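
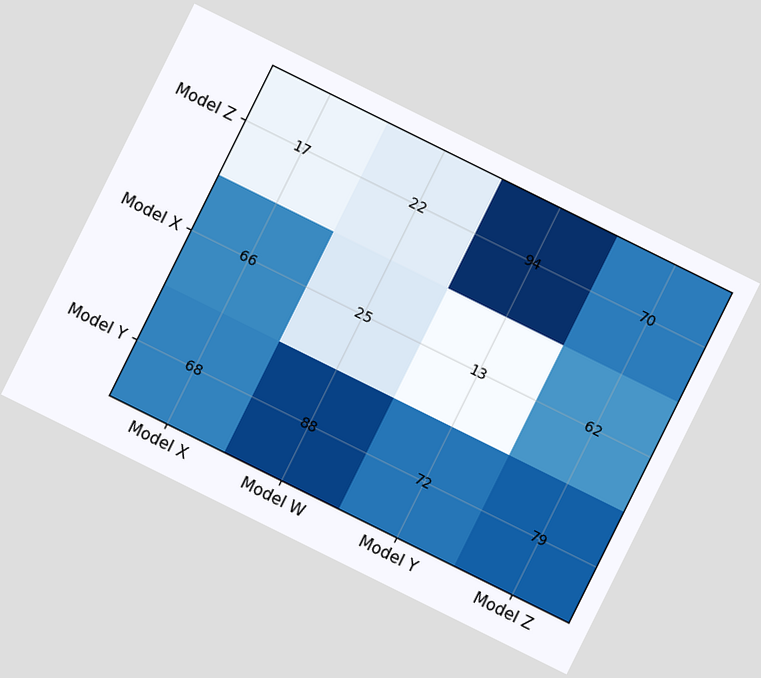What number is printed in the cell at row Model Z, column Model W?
The chart is tilted about 26° clockwise. The (Model Z, Model W) cell reads 22.

22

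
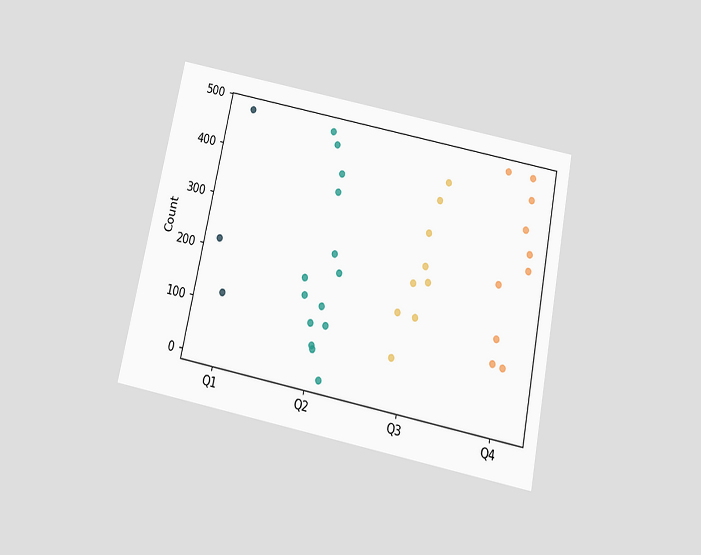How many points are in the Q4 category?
The chart is tilted about 12° clockwise and viewed slightly from below. Counting the markers in the Q4 column gives 10.

10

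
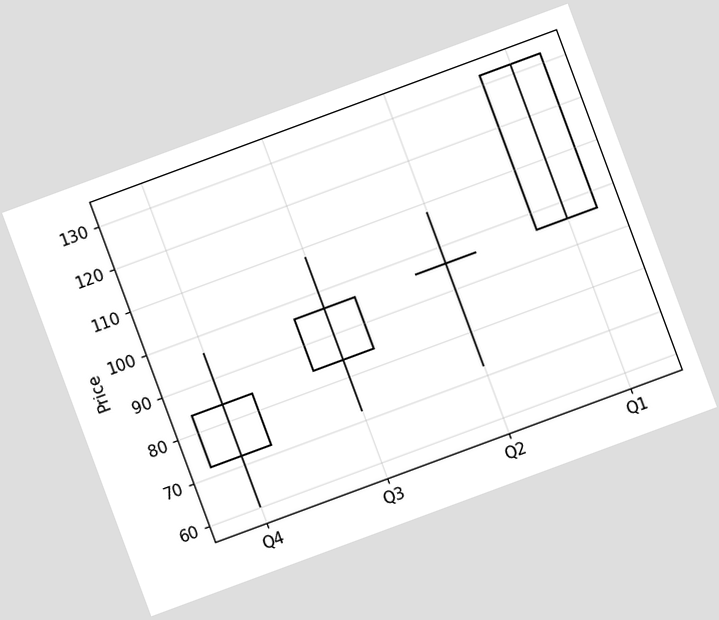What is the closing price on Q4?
The chart is tilted about 20° counter-clockwise. The Q4 candle closes at 84.

84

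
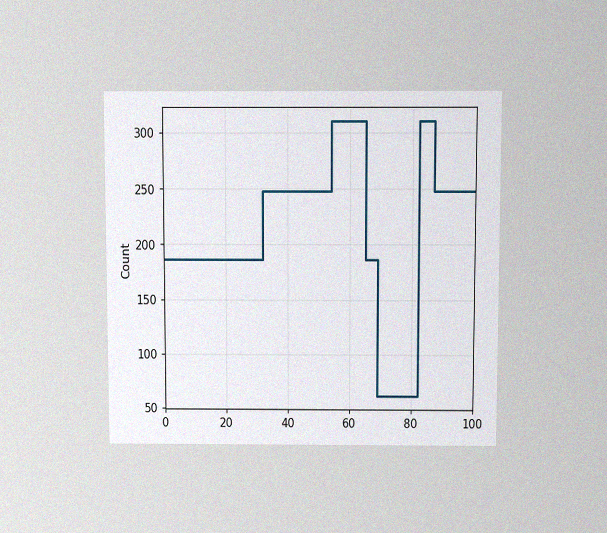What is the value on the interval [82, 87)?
310

The chart is viewed slightly from above, with some photo noise. On [82, 87) the step sits at 310.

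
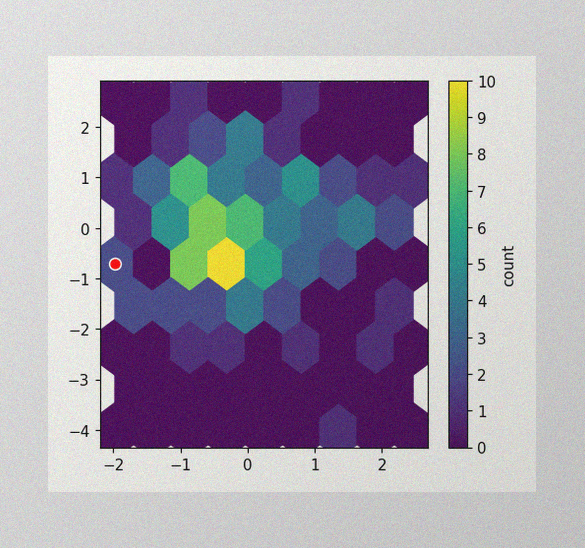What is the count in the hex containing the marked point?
The image has some photo noise and uneven lighting. The marked hex reads 2 on the colorbar.

2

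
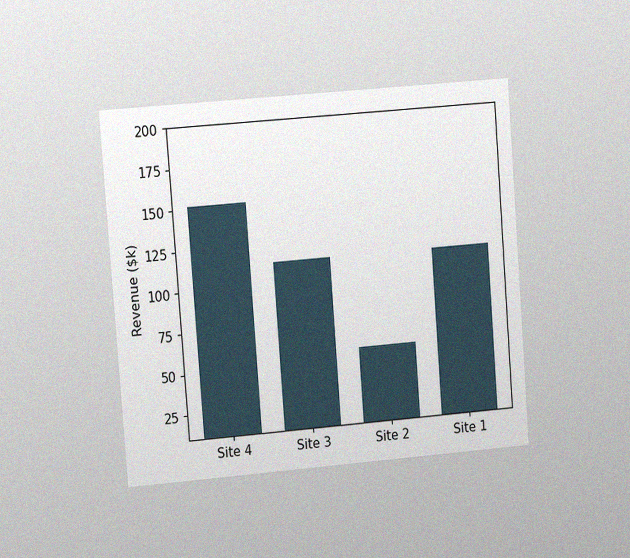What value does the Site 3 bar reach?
$114k

The chart is tilted about 4° counter-clockwise and viewed slightly from the left, with some photo noise. Reading along the chart's y-axis, the Site 3 bar reaches $114k.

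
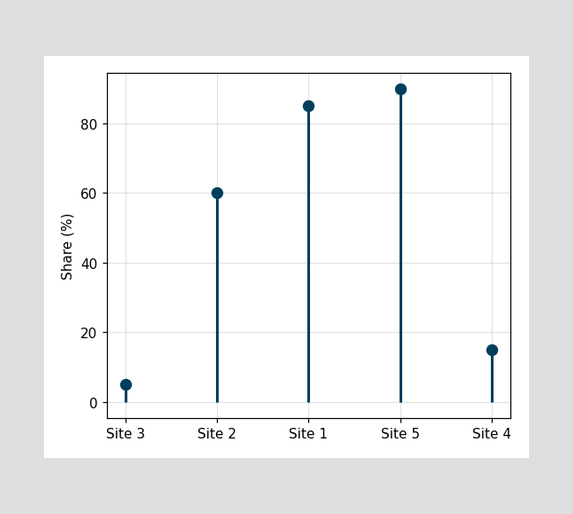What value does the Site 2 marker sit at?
60%

The Site 2 marker sits at 60%.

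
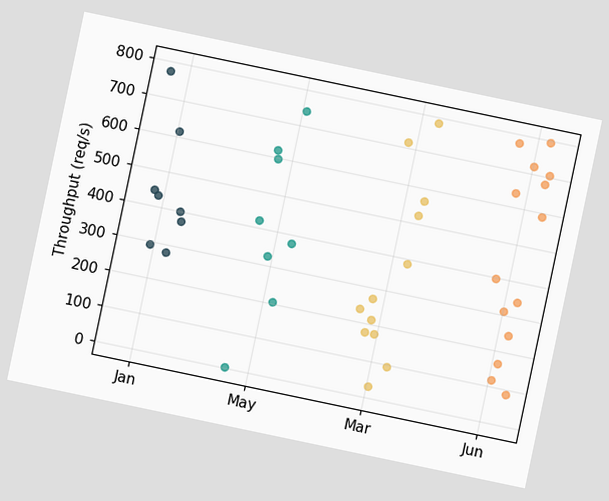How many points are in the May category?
8

The chart is tilted about 12° clockwise. Counting the markers in the May column gives 8.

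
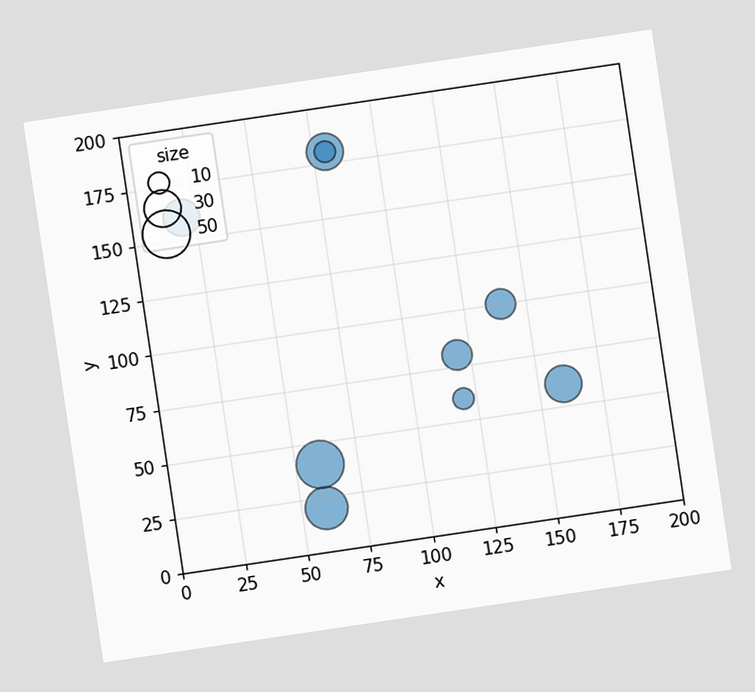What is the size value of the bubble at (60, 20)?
The chart is tilted about 8° counter-clockwise. Matching the bubble at (60, 20) against the size legend gives 40.

40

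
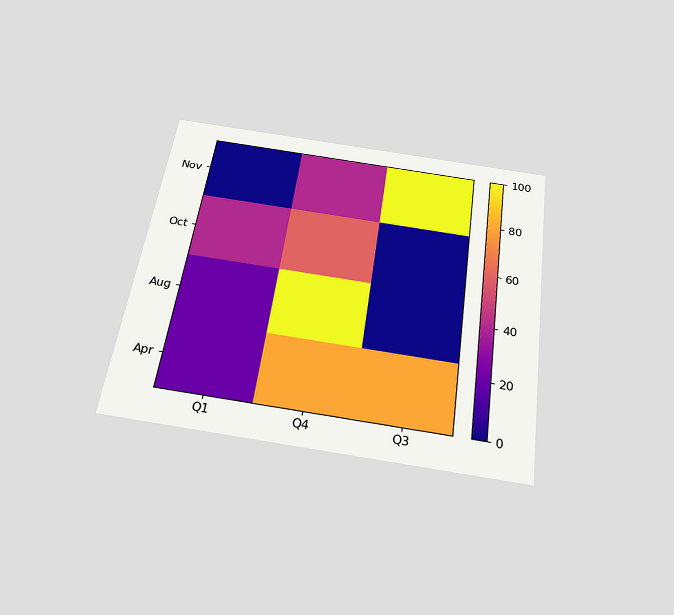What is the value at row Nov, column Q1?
The chart is tilted about 8° clockwise and viewed slightly from below. Matching cell (Nov, Q1) against the colorbar gives 0.

0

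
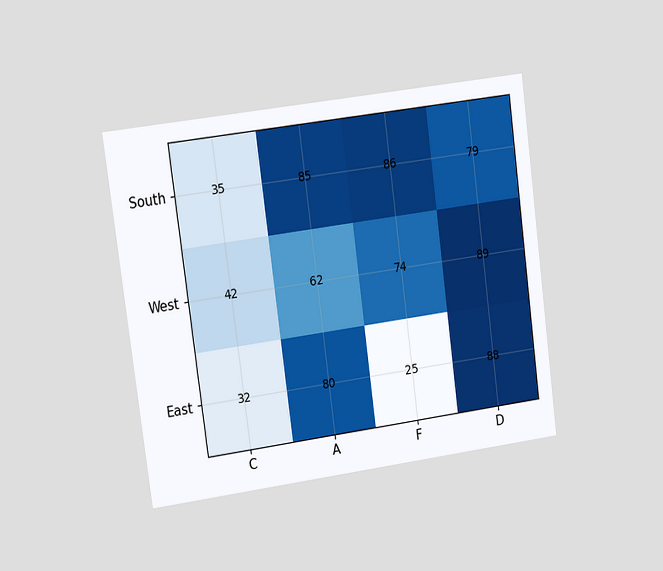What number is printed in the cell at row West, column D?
89

The chart is tilted about 8° counter-clockwise and viewed at a slight angle. The (West, D) cell reads 89.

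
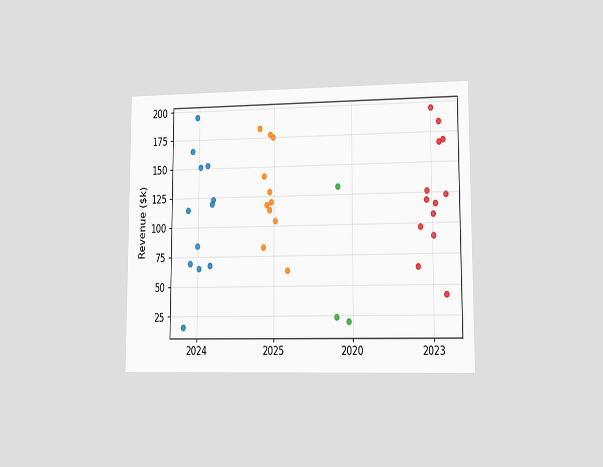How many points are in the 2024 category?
12

The chart is viewed at a slight angle. Counting the markers in the 2024 column gives 12.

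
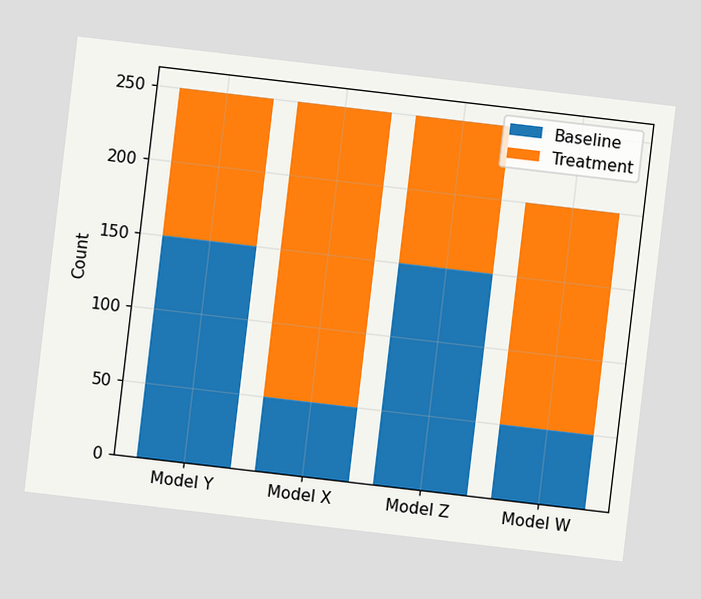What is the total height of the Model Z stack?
250

The chart is tilted about 7° clockwise. The Model Z stack's top reaches 250 on the y-axis.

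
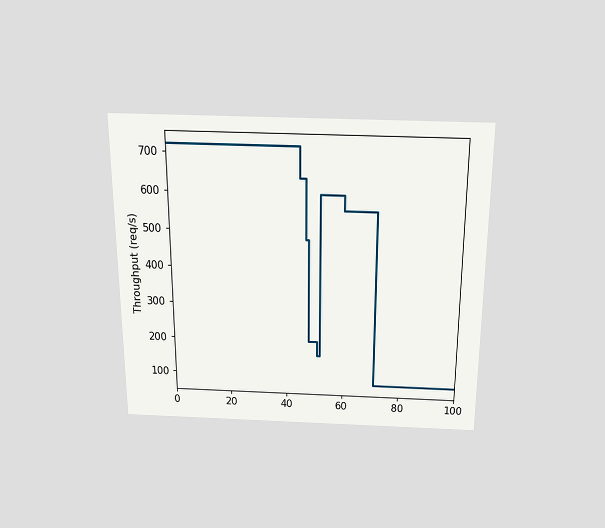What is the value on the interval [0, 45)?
720req/s

The chart is viewed slightly from above. On [0, 45) the step sits at 720req/s.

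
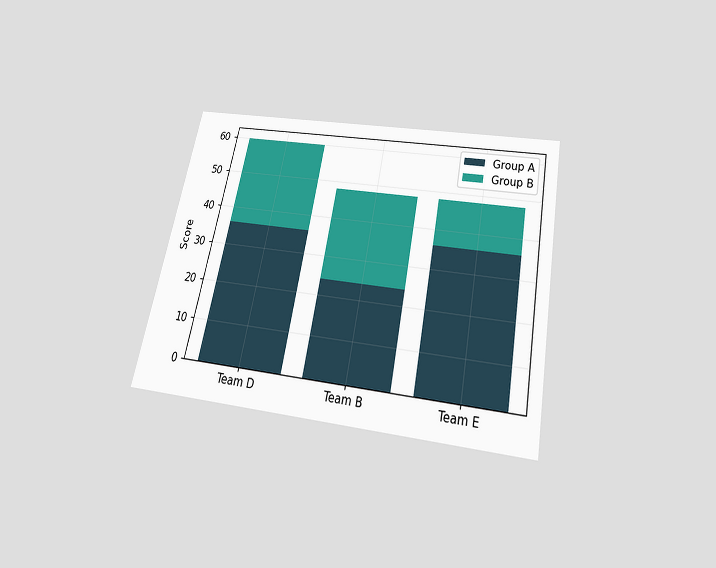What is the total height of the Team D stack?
60

The chart is tilted about 11° clockwise and viewed slightly from below. The Team D stack's top reaches 60 on the y-axis.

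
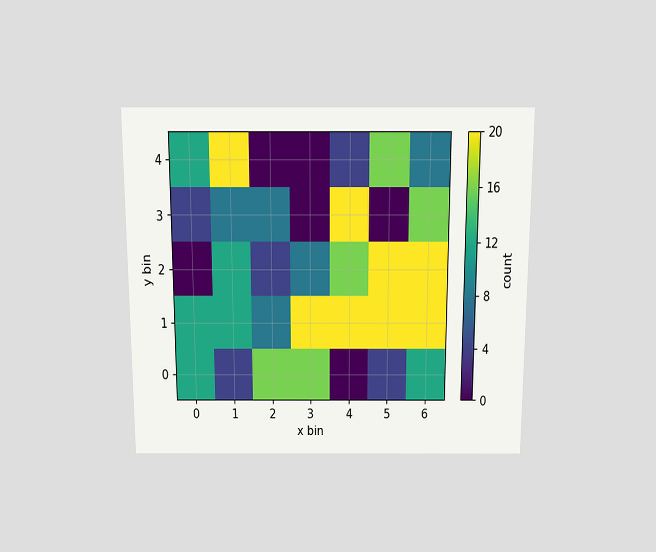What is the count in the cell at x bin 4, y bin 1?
The chart is viewed slightly from above. Matching the cell (4, 1) against the colorbar gives 20.

20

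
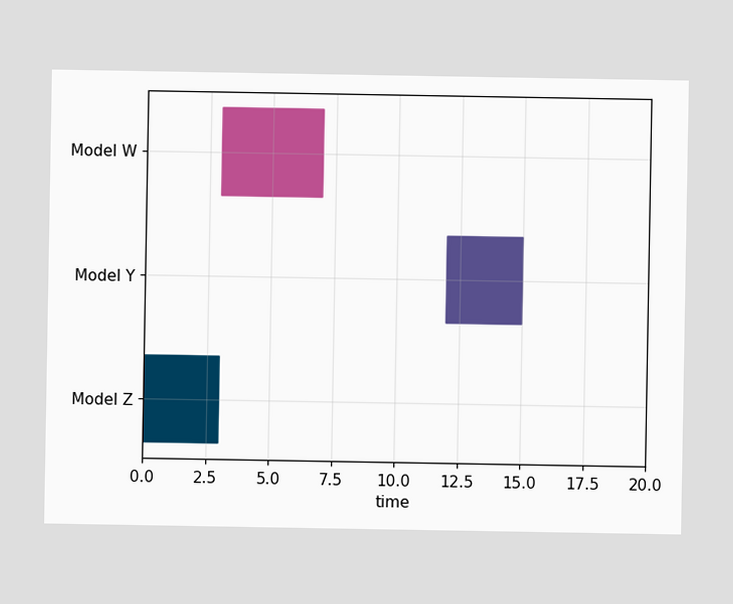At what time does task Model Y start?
The Model Y bar begins at t=12.

12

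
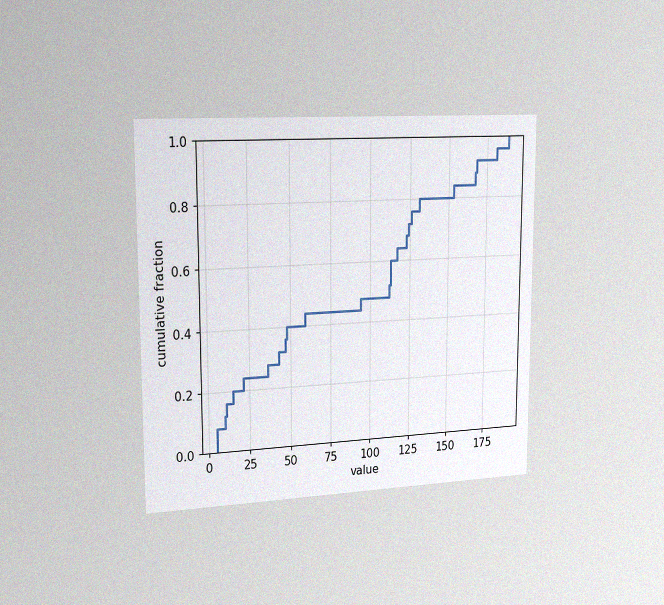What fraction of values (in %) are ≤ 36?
28%

The chart is viewed slightly from the left, with some photo noise. At x=36 the ECDF step is at 28%.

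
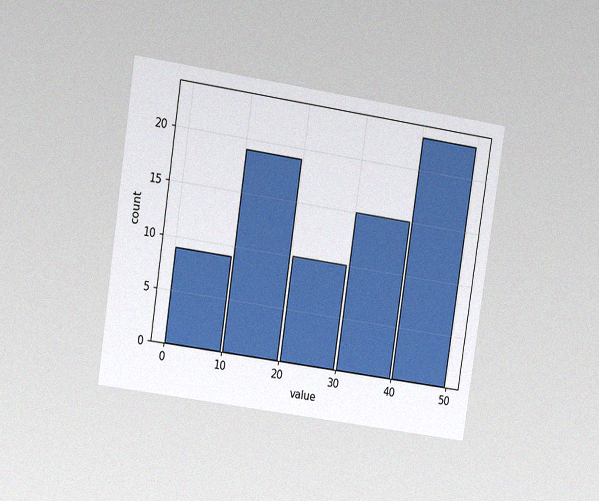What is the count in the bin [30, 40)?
15

The chart is tilted about 8° clockwise and viewed at a slight angle, with some photo noise. The [30, 40) bin has height 15.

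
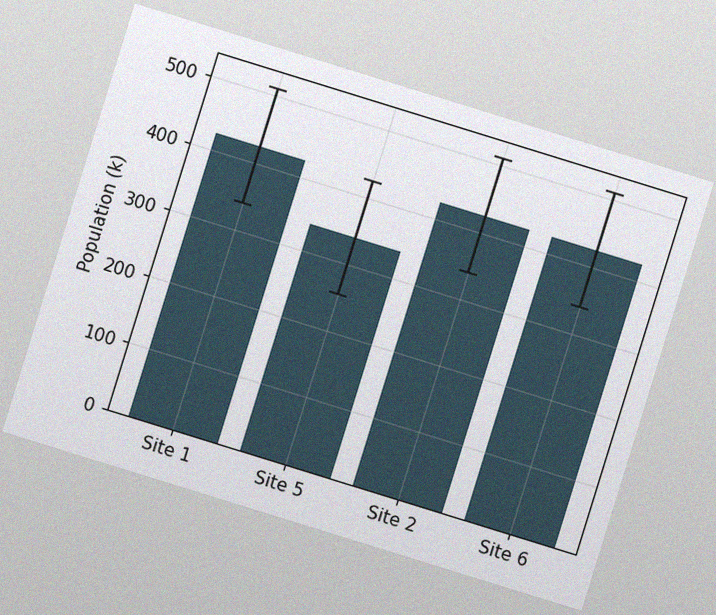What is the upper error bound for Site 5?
425k

The chart is tilted about 17° clockwise, with some photo noise. The Site 5 bar's upper whisker reaches 425k.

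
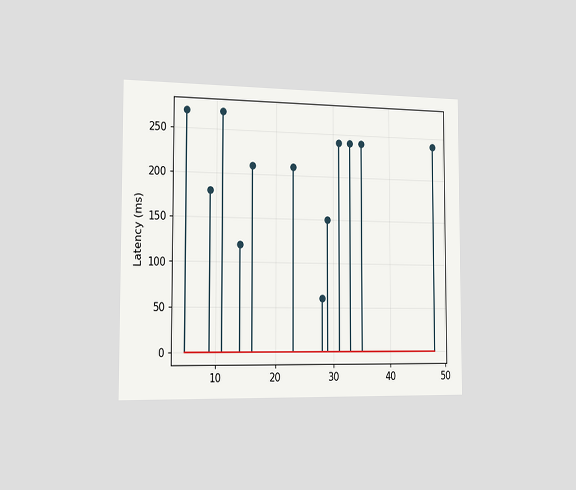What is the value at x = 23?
The chart is viewed slightly from the left. The stem at x=23 reaches 210ms.

210ms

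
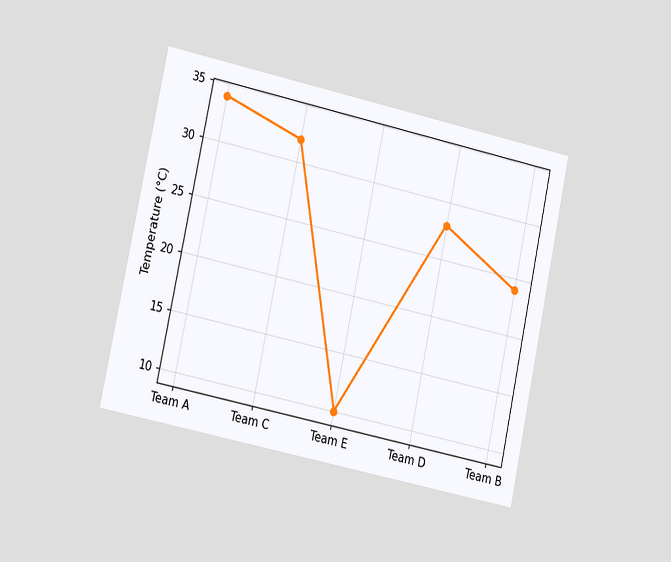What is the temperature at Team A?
The chart is tilted about 12° clockwise and viewed slightly from the left. At Team A, the line is at 34°C.

34°C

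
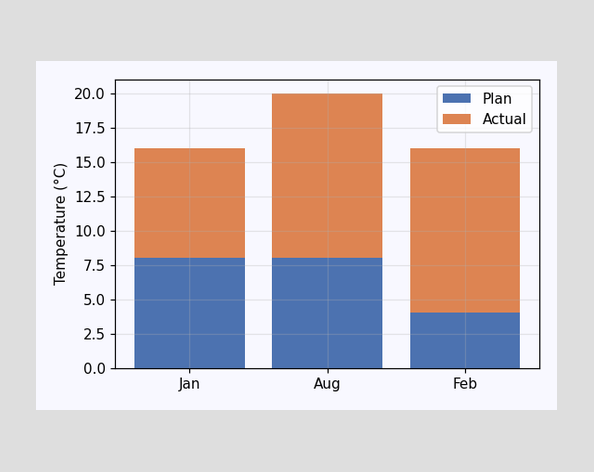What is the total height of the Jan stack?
16°C

The Jan stack's top reaches 16°C on the y-axis.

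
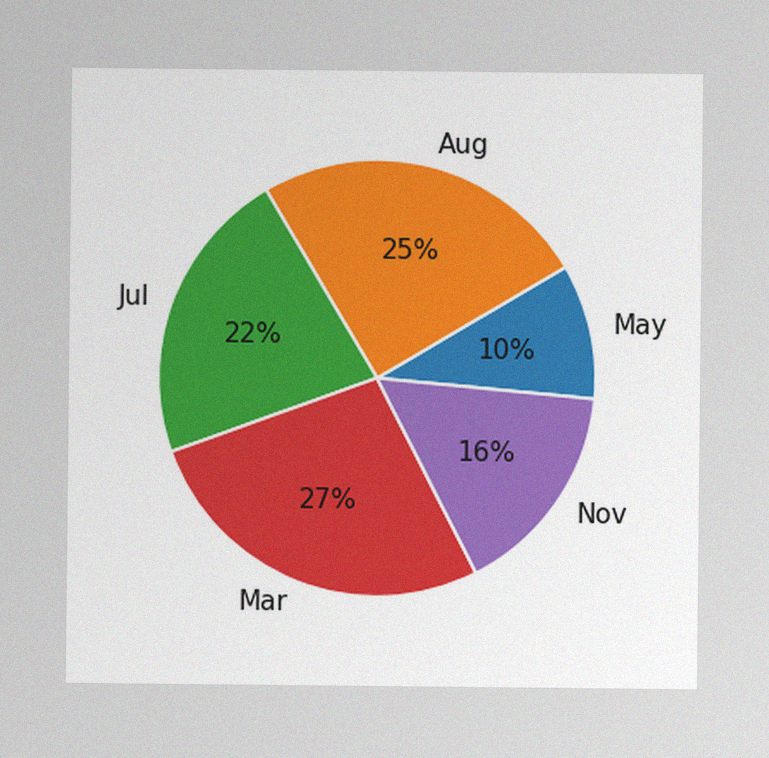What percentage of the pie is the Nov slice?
The image has some photo noise and uneven lighting. The Nov slice takes up 16% of the pie.

16%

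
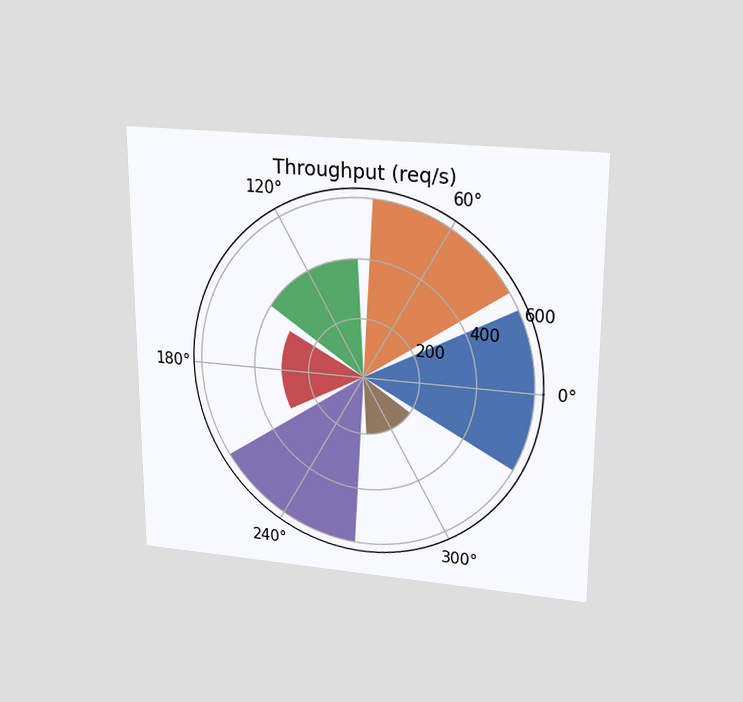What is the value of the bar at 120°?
The chart is viewed slightly from above. The bar at 120° reaches 400req/s on the radial axis.

400req/s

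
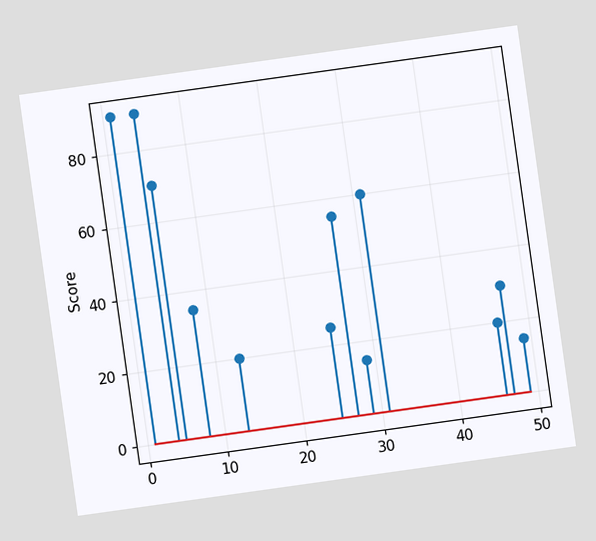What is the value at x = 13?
20

The chart is tilted about 8° counter-clockwise. The stem at x=13 reaches 20.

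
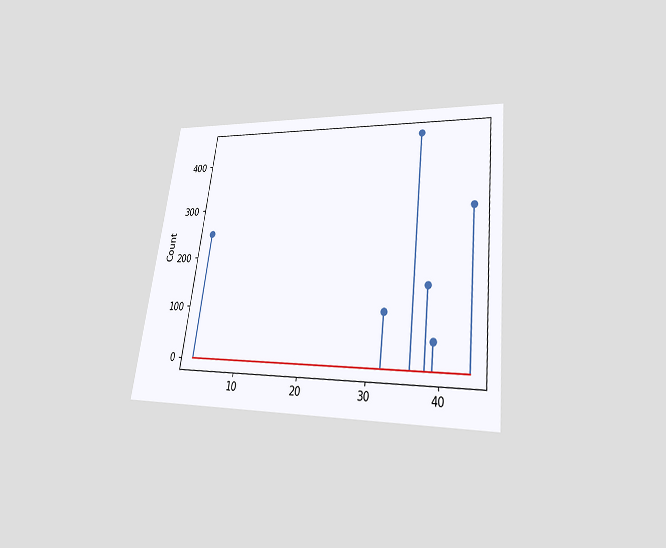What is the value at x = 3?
250

The chart is tilted about 7° clockwise and viewed slightly from below. The stem at x=3 reaches 250.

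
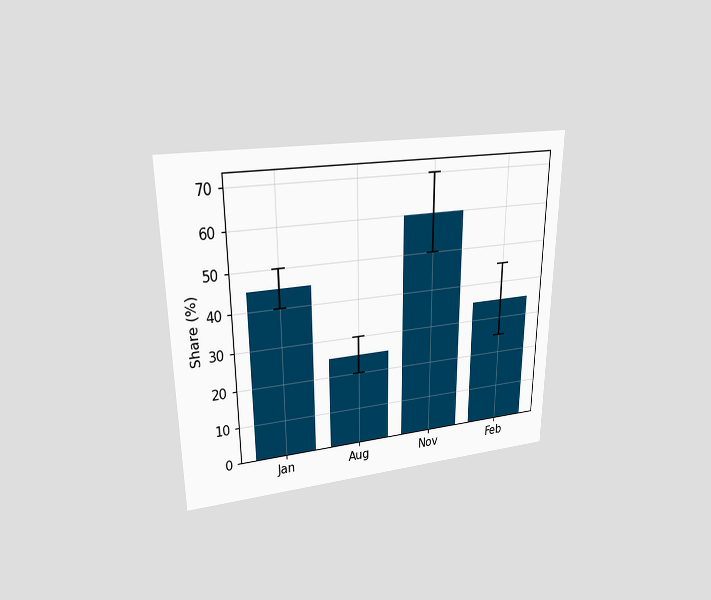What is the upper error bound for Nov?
70%

The chart is viewed at a slight angle. The Nov bar's upper whisker reaches 70%.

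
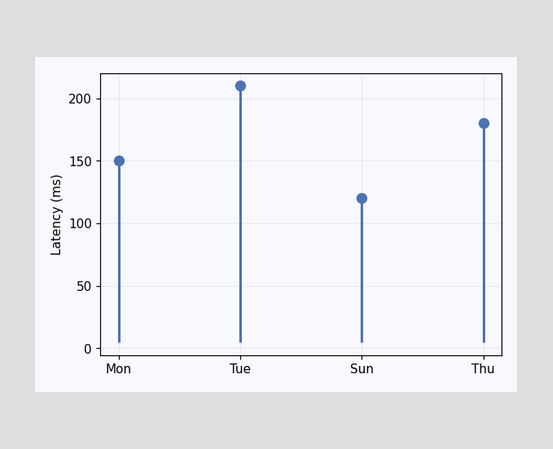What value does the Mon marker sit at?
150ms

The Mon marker sits at 150ms.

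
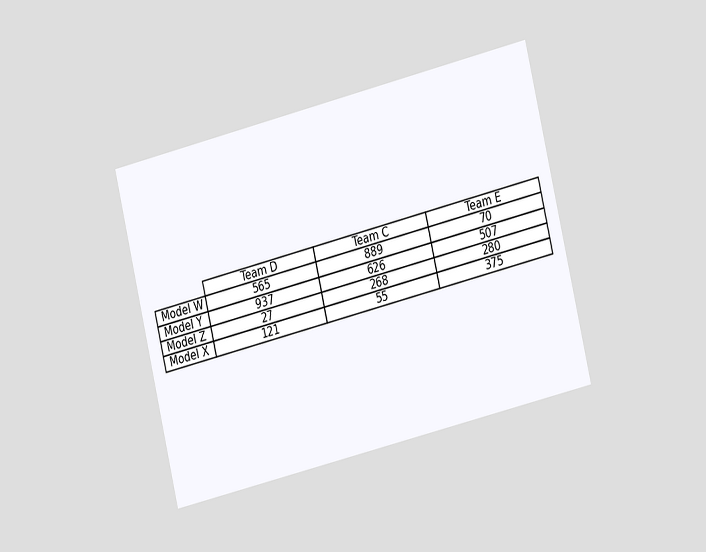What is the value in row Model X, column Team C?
The chart is tilted about 14° counter-clockwise and viewed at a slight angle. The (Model X, Team C) cell reads 55.

55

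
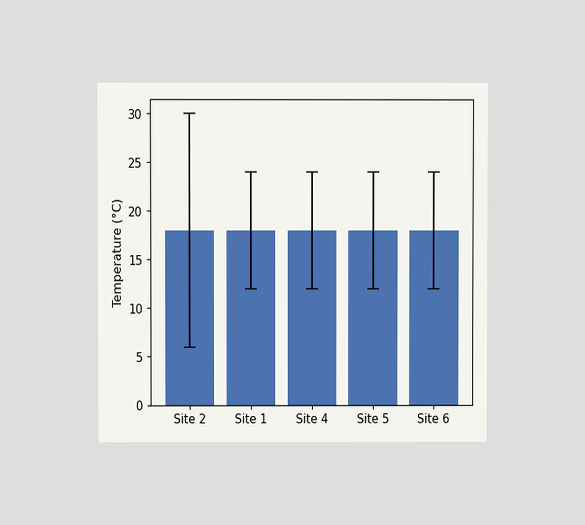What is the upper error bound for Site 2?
The chart is viewed at a slight angle. The Site 2 bar's upper whisker reaches 30°C.

30°C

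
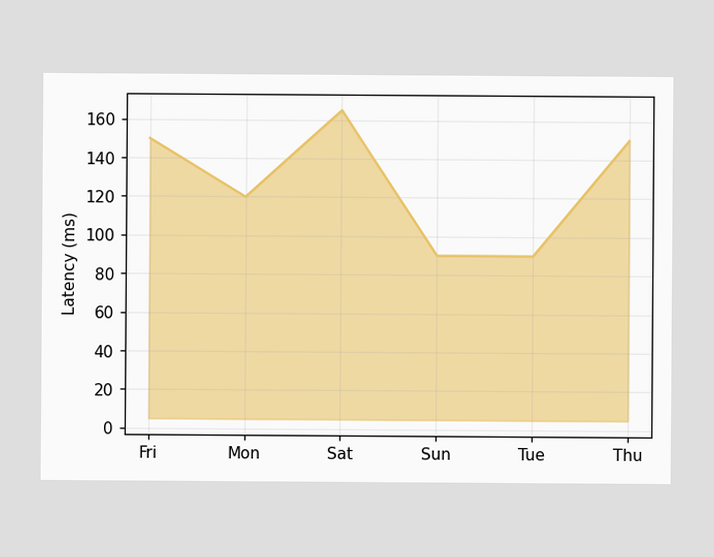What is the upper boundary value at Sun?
At Sun the upper boundary is at 90ms.

90ms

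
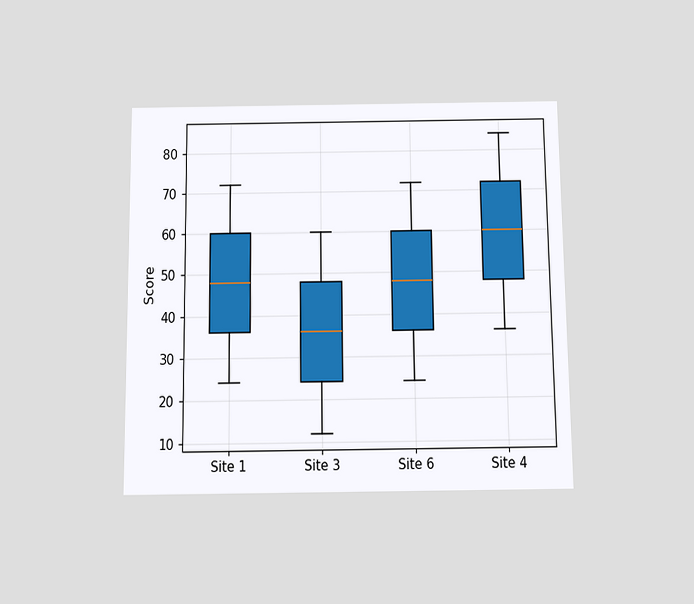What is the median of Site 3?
36

The chart is viewed slightly from below. The median line in the Site 3 box sits at 36.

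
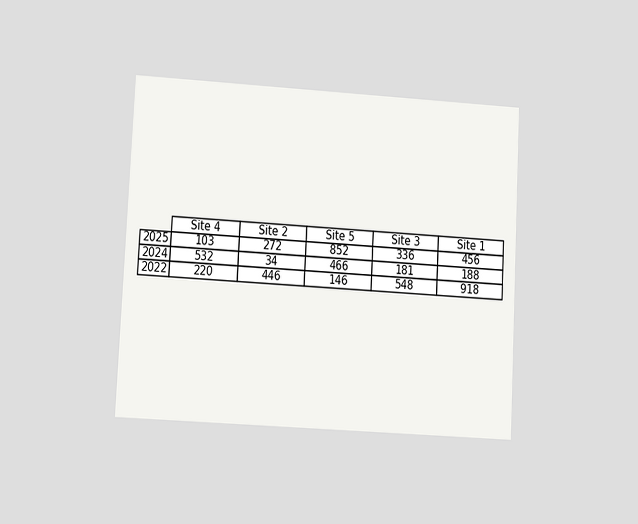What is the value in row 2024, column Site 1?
188

The chart is tilted about 3° clockwise and viewed at a slight angle. The (2024, Site 1) cell reads 188.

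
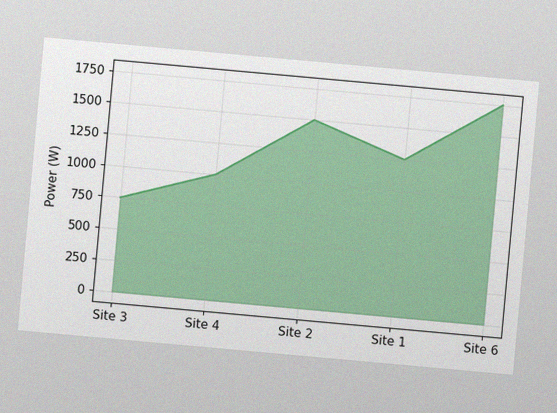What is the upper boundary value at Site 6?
1750W

The chart is tilted about 5° clockwise, with some photo noise. At Site 6 the upper boundary is at 1750W.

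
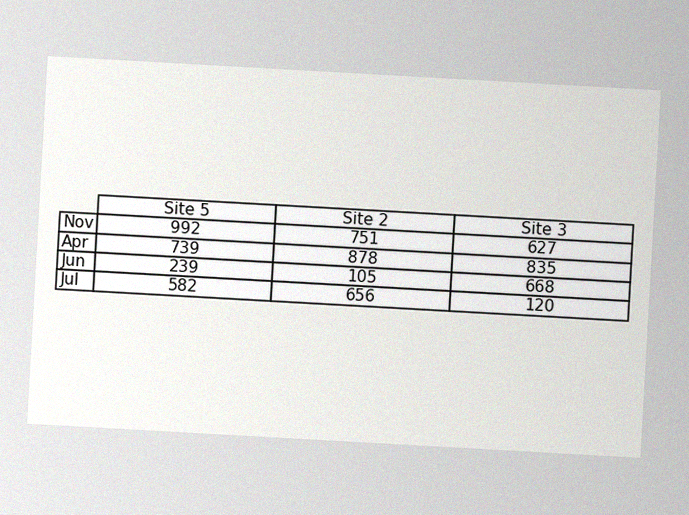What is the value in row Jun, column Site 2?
The chart is tilted about 3° clockwise, with some photo noise. The (Jun, Site 2) cell reads 105.

105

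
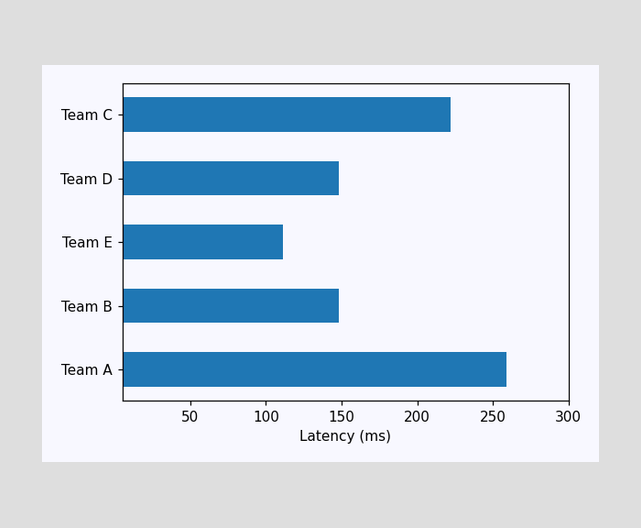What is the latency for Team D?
148ms

Reading along the chart's x-axis, the Team D bar reaches 148ms.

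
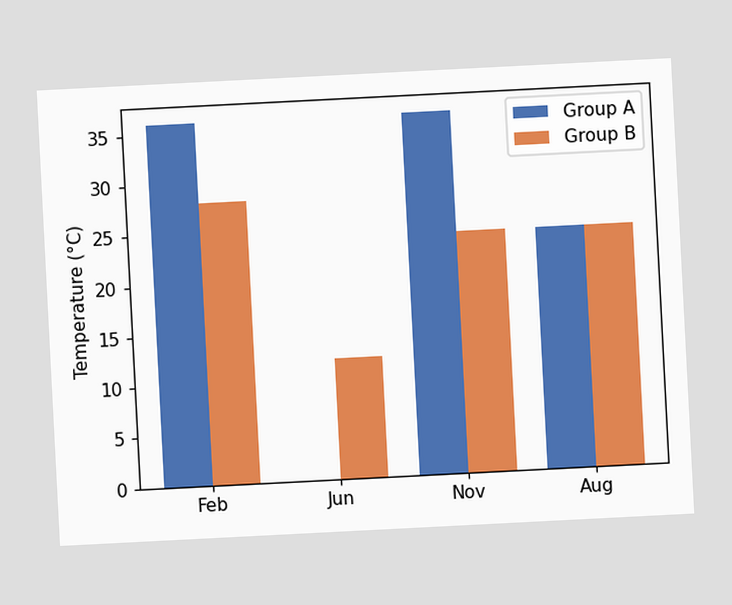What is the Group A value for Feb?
36°C

The chart is tilted about 3° counter-clockwise. The Group A bar at Feb reaches 36°C on the y-axis.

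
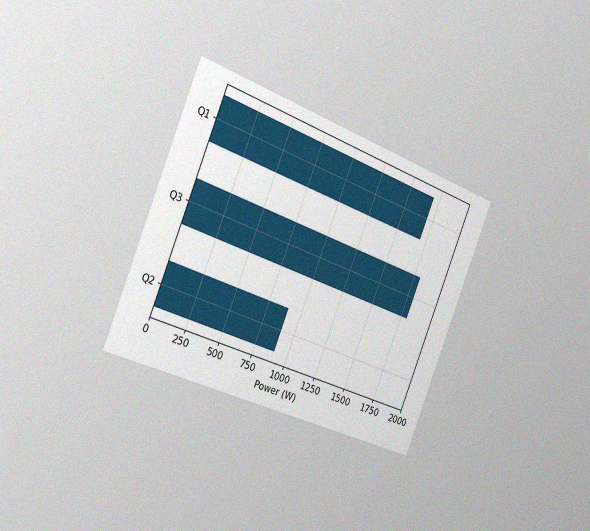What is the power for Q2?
The chart is tilted about 22° clockwise and viewed slightly from the left, with some photo noise. Reading along the chart's x-axis, the Q2 bar reaches 900W.

900W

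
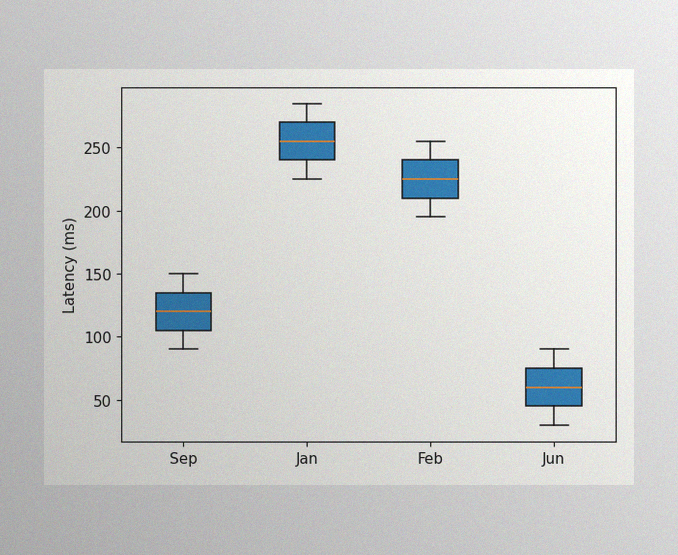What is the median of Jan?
The image has some photo noise and uneven lighting. The median line in the Jan box sits at 255ms.

255ms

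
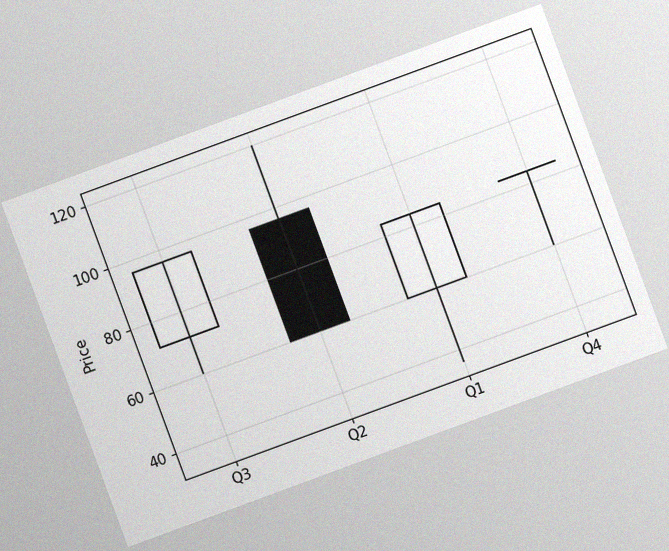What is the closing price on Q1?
The chart is tilted about 20° counter-clockwise, with some photo noise. The Q1 candle closes at 84.

84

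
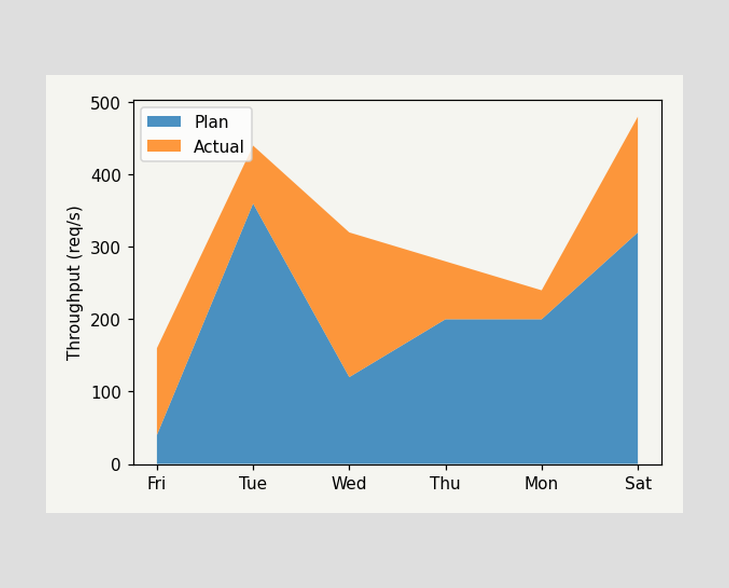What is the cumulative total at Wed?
320req/s

The stacked total at Wed reaches 320req/s.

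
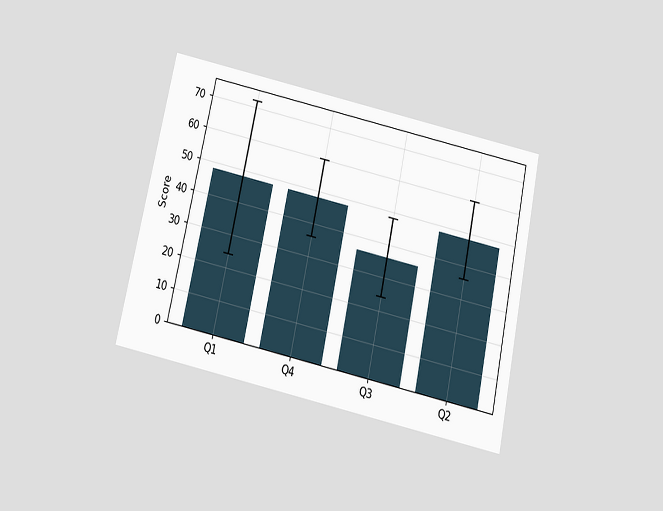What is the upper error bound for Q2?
60

The chart is tilted about 12° clockwise and viewed slightly from below. The Q2 bar's upper whisker reaches 60.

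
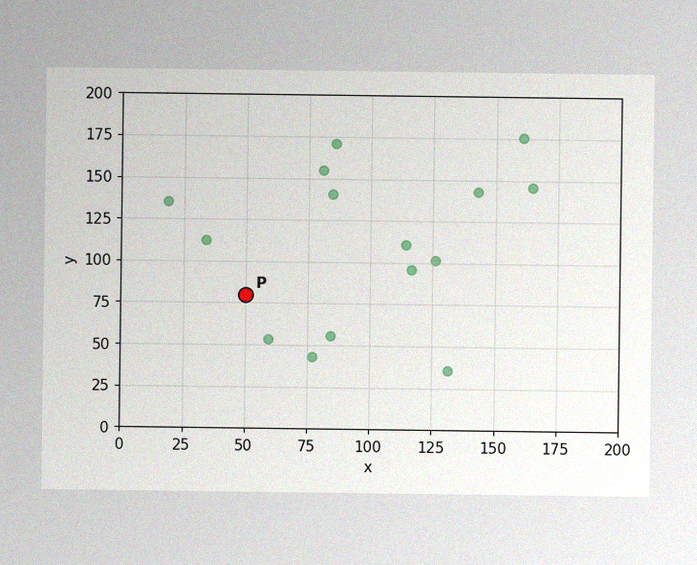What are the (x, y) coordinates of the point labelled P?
The image has some photo noise and uneven lighting. Following the gridlines from P to each axis, P sits at (50, 80).

(50, 80)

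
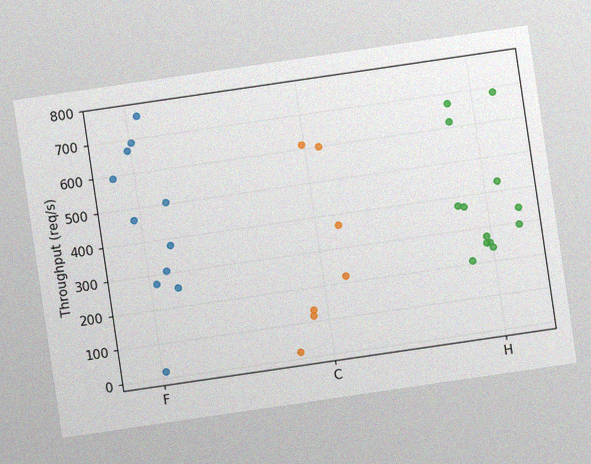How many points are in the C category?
7

The chart is tilted about 8° counter-clockwise, with some photo noise. Counting the markers in the C column gives 7.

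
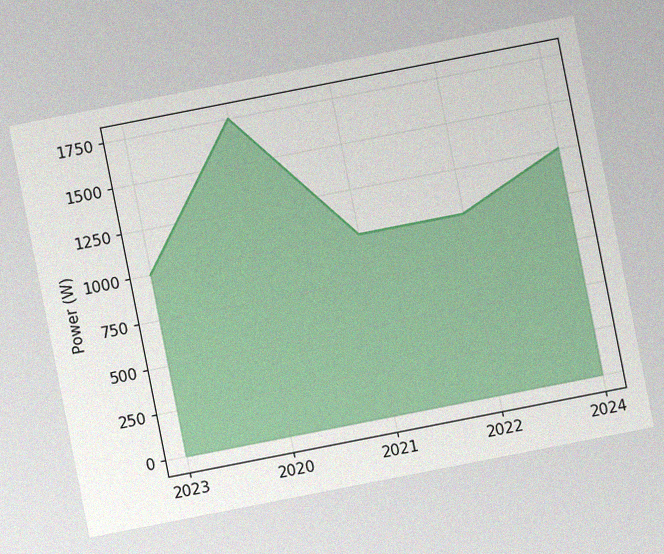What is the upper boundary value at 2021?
1000W

The chart is tilted about 11° counter-clockwise, with some photo noise. At 2021 the upper boundary is at 1000W.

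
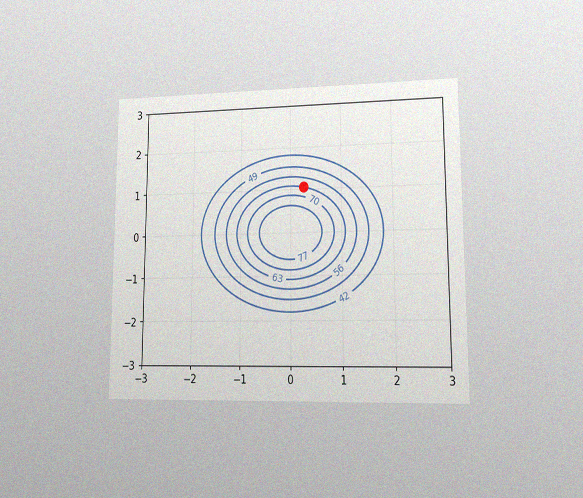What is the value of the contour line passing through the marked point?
The chart is viewed at a slight angle, with some photo noise. The marked point sits on the contour labelled 63.

63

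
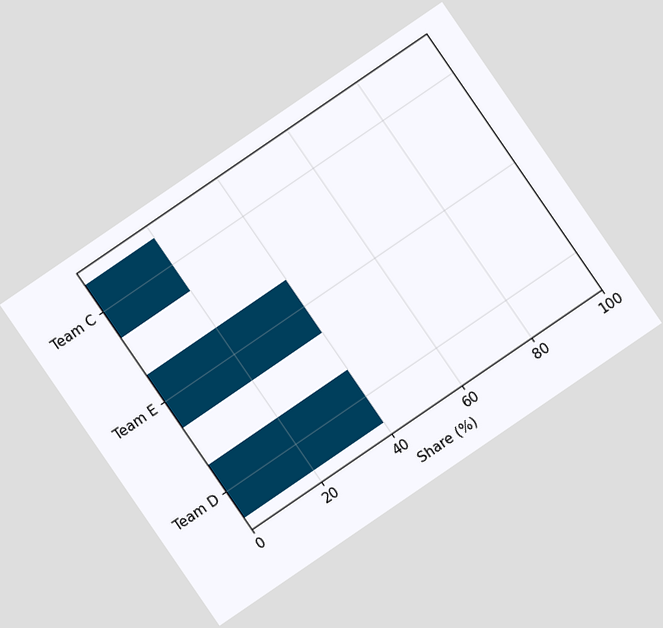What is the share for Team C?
The chart is tilted about 34° counter-clockwise. Reading along the chart's x-axis, the Team C bar reaches 20%.

20%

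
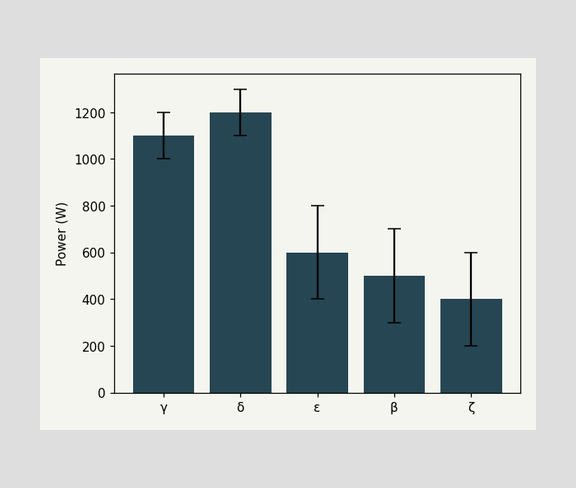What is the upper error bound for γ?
The γ bar's upper whisker reaches 1200W.

1200W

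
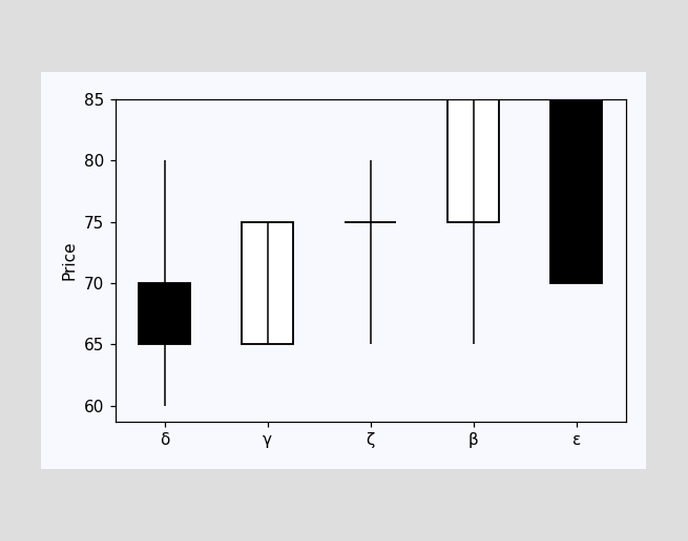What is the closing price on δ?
The δ candle closes at 65.

65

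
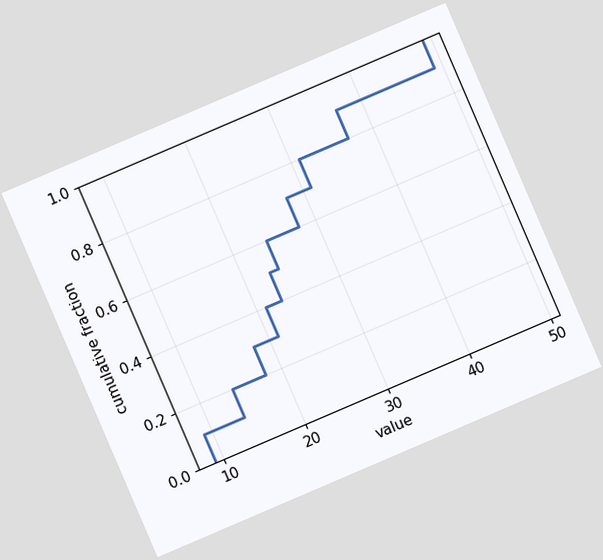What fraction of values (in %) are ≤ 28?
70%

The chart is tilted about 23° counter-clockwise. At x=28 the ECDF step is at 70%.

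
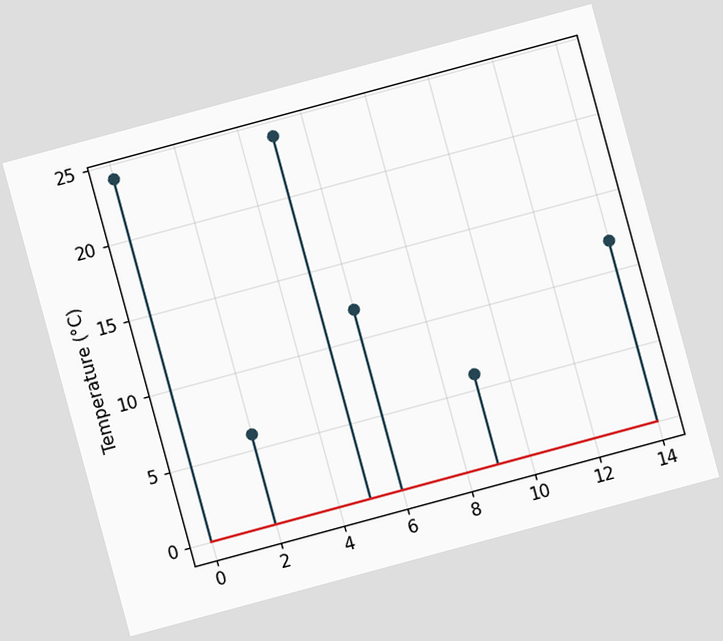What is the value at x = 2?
6°C

The chart is tilted about 15° counter-clockwise. The stem at x=2 reaches 6°C.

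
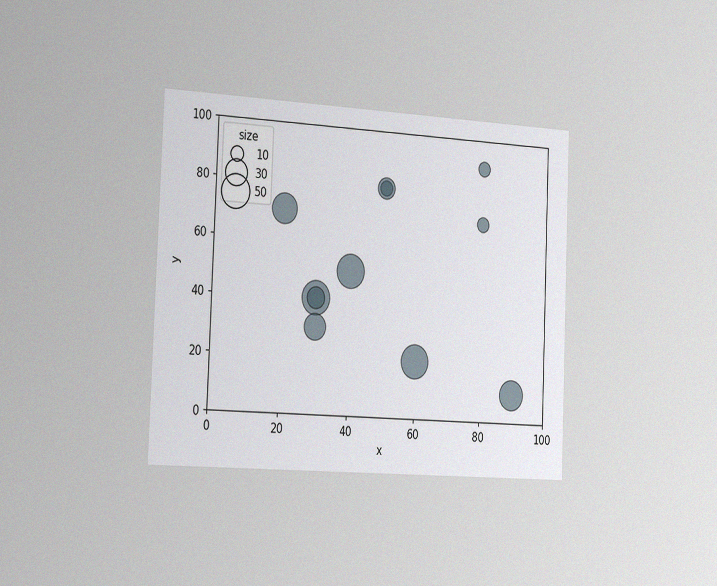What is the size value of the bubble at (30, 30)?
30

The chart is tilted about 2° clockwise and viewed slightly from the left, with some photo noise. Matching the bubble at (30, 30) against the size legend gives 30.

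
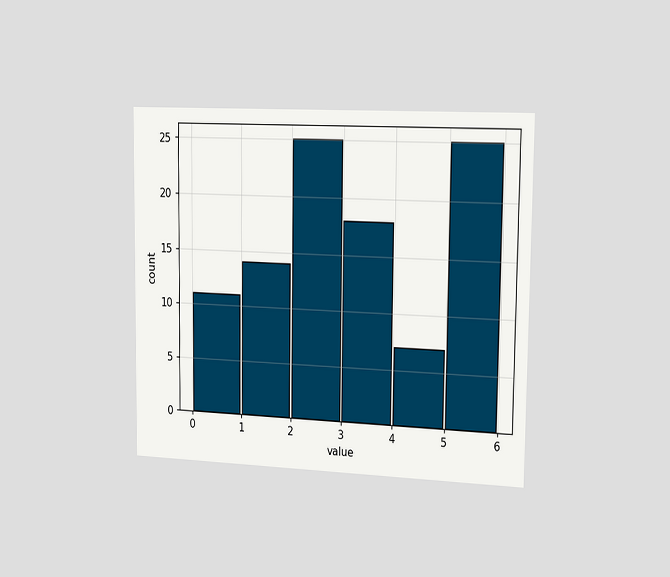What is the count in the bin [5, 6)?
25

The chart is viewed slightly from the right. The [5, 6) bin has height 25.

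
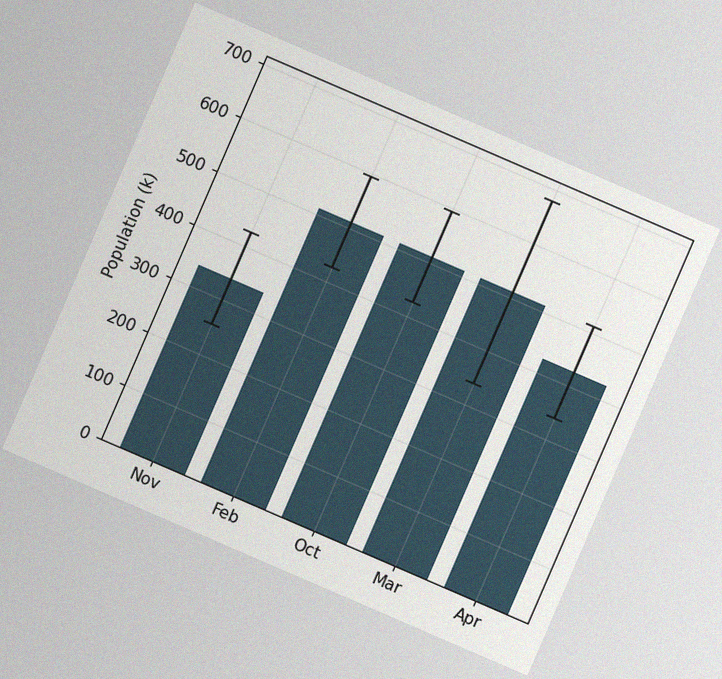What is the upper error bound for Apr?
The chart is tilted about 23° clockwise, with some photo noise. The Apr bar's upper whisker reaches 510k.

510k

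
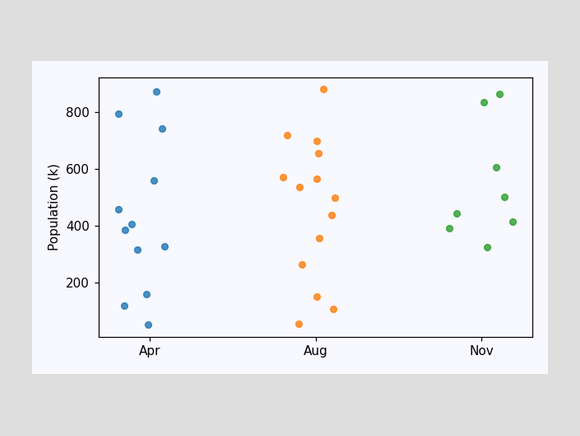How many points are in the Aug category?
14

Counting the markers in the Aug column gives 14.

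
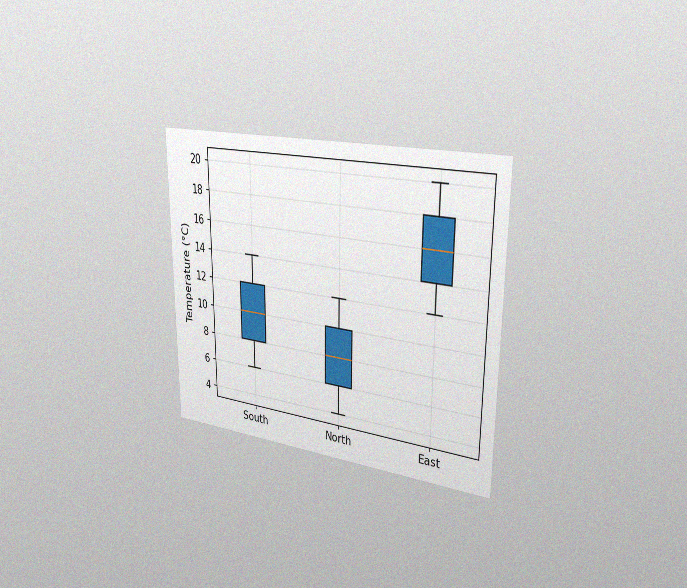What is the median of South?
10°C

The chart is viewed slightly from the right, with some photo noise. The median line in the South box sits at 10°C.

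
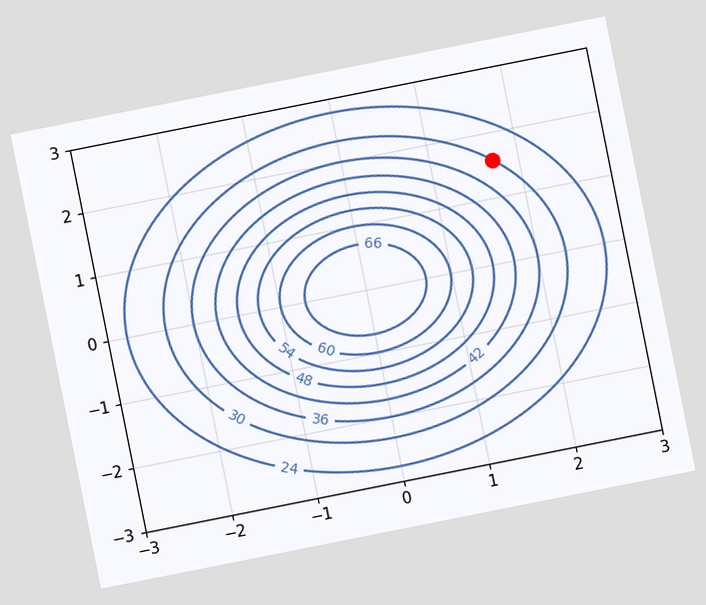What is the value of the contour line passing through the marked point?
30

The chart is tilted about 11° counter-clockwise. The marked point sits on the contour labelled 30.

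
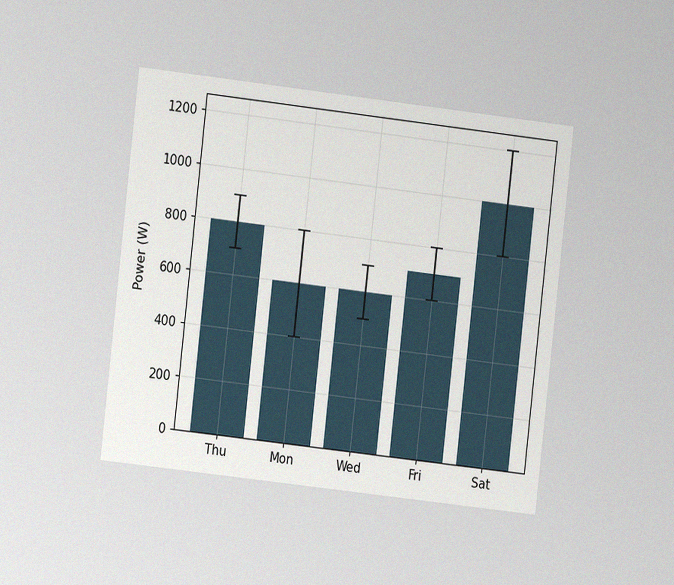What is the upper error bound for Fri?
800W

The chart is tilted about 7° clockwise and viewed at a slight angle, with some photo noise. The Fri bar's upper whisker reaches 800W.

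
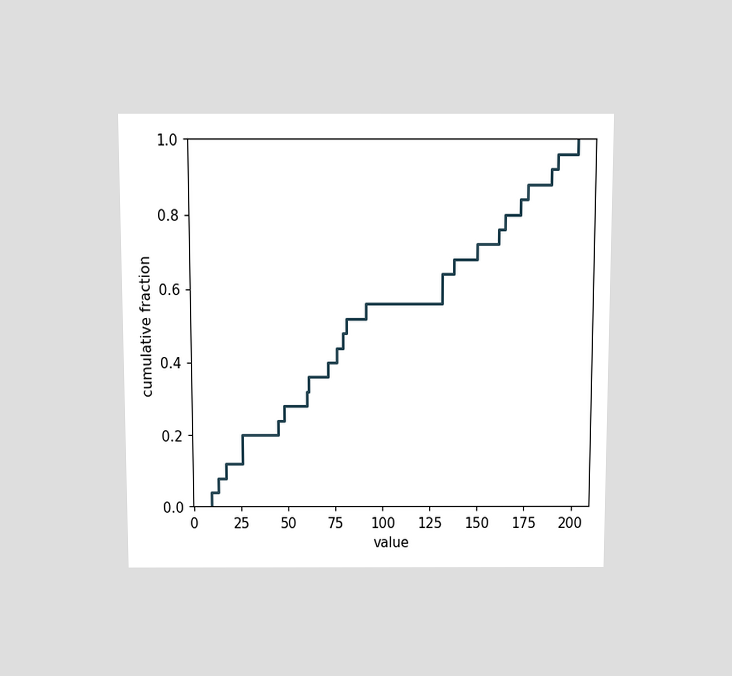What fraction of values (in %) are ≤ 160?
The chart is viewed slightly from above. At x=160 the ECDF step is at 76%.

76%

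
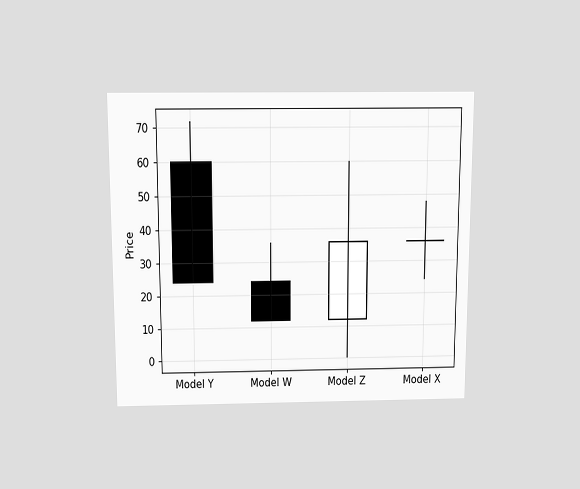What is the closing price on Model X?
36

The chart is viewed slightly from above. The Model X candle closes at 36.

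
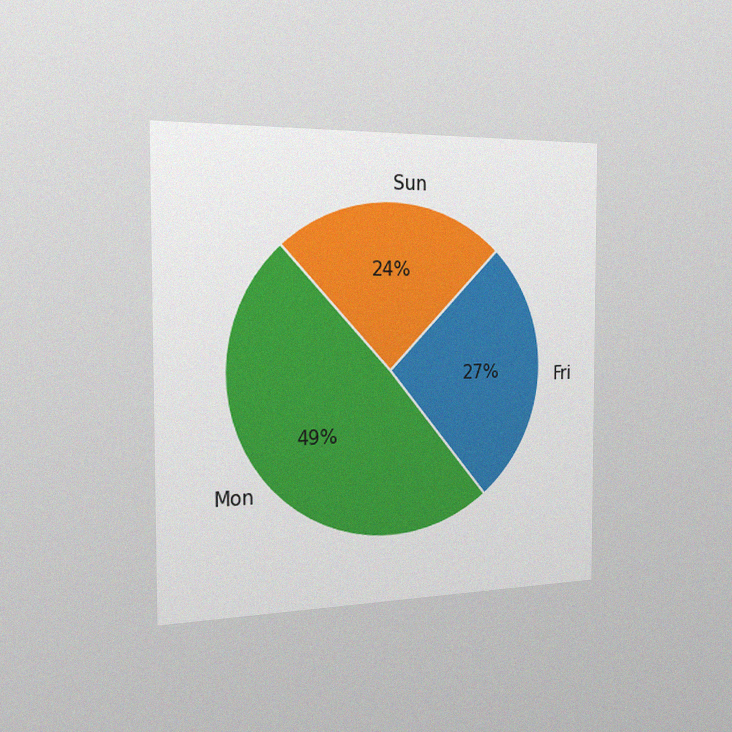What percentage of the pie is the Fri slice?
27%

The chart is viewed slightly from the left, with some photo noise. The Fri slice takes up 27% of the pie.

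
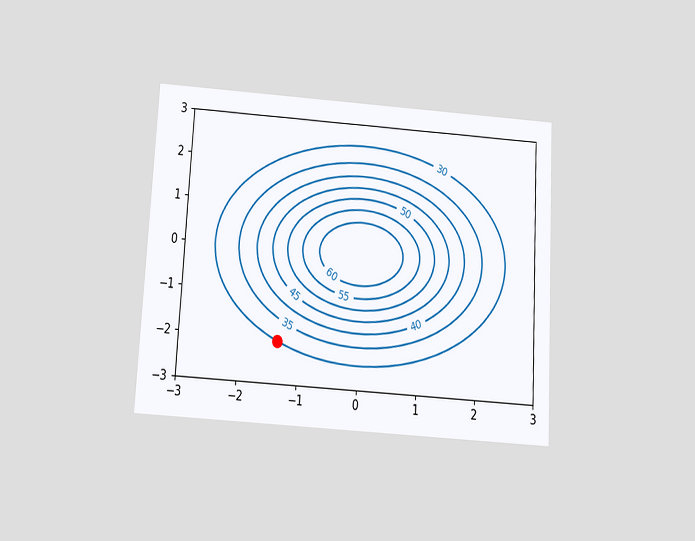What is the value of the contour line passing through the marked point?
30

The chart is tilted about 3° clockwise and viewed slightly from below. The marked point sits on the contour labelled 30.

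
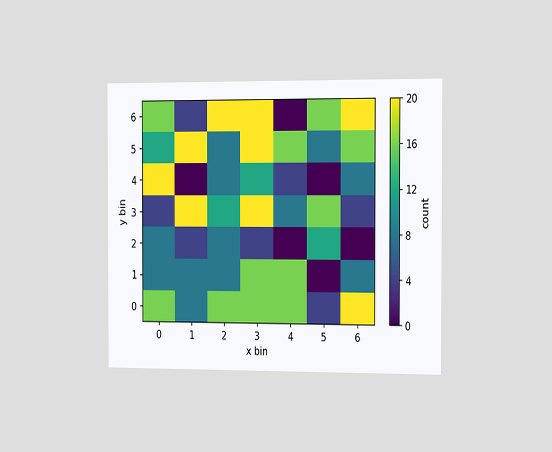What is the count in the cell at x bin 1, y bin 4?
The chart is viewed slightly from the right. Matching the cell (1, 4) against the colorbar gives 0.

0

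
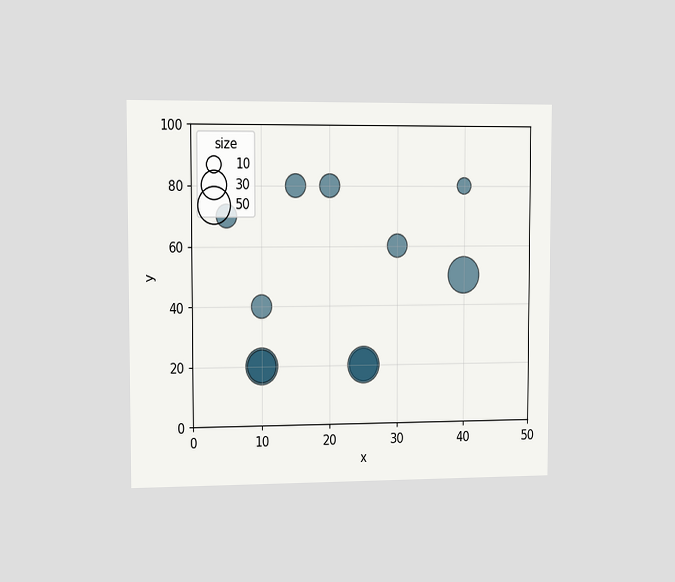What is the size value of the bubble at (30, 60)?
20

The chart is viewed slightly from the left. Matching the bubble at (30, 60) against the size legend gives 20.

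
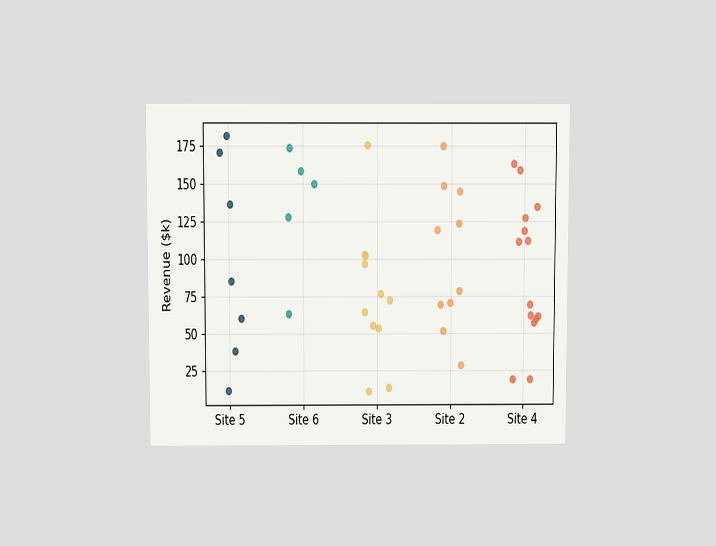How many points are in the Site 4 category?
14

The chart is viewed slightly from above. Counting the markers in the Site 4 column gives 14.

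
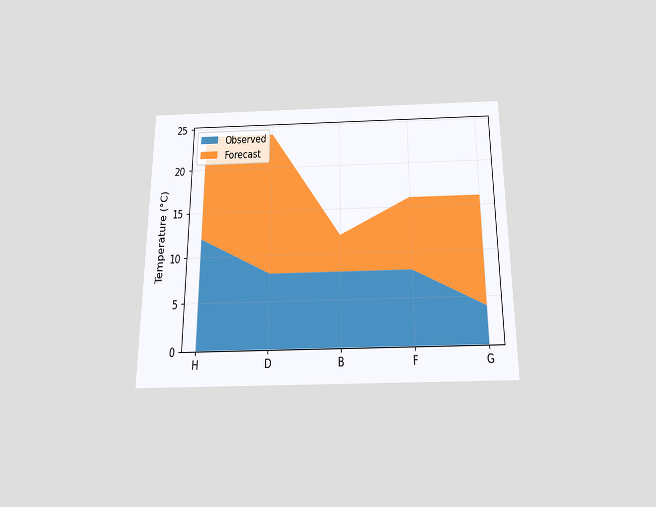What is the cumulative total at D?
24°C

The chart is viewed slightly from below. The stacked total at D reaches 24°C.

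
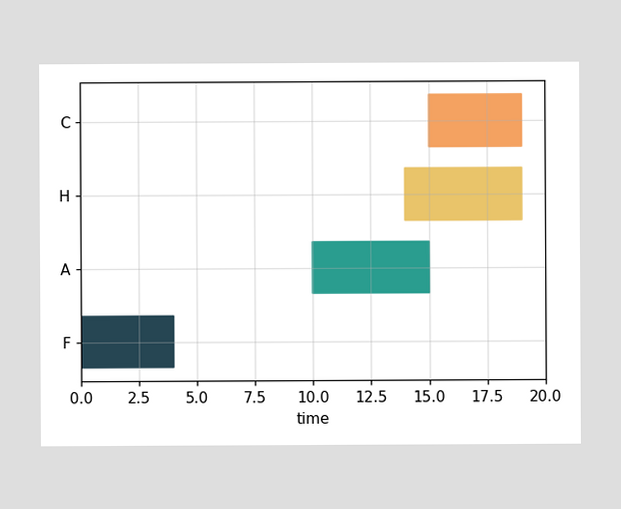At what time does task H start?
The H bar begins at t=14.

14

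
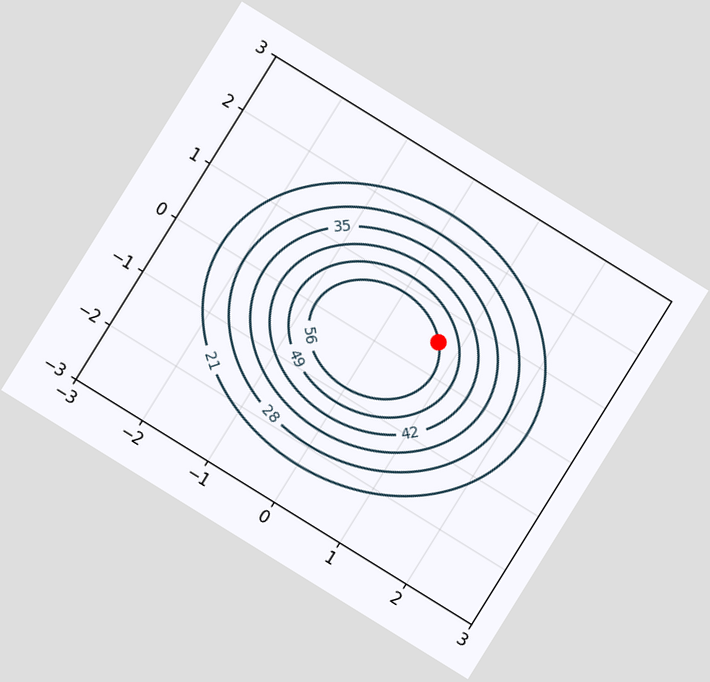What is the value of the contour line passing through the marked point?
56

The chart is tilted about 32° clockwise. The marked point sits on the contour labelled 56.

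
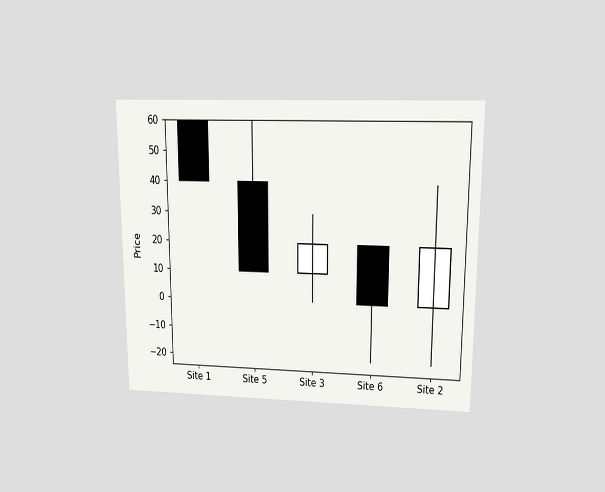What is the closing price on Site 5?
The chart is viewed at a slight angle. The Site 5 candle closes at 10.

10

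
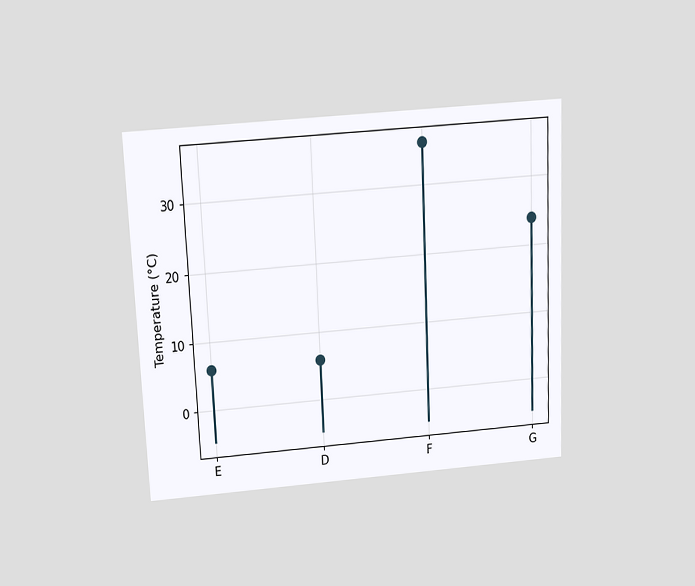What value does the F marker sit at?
The chart is tilted about 3° counter-clockwise and viewed slightly from above. The F marker sits at 36°C.

36°C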